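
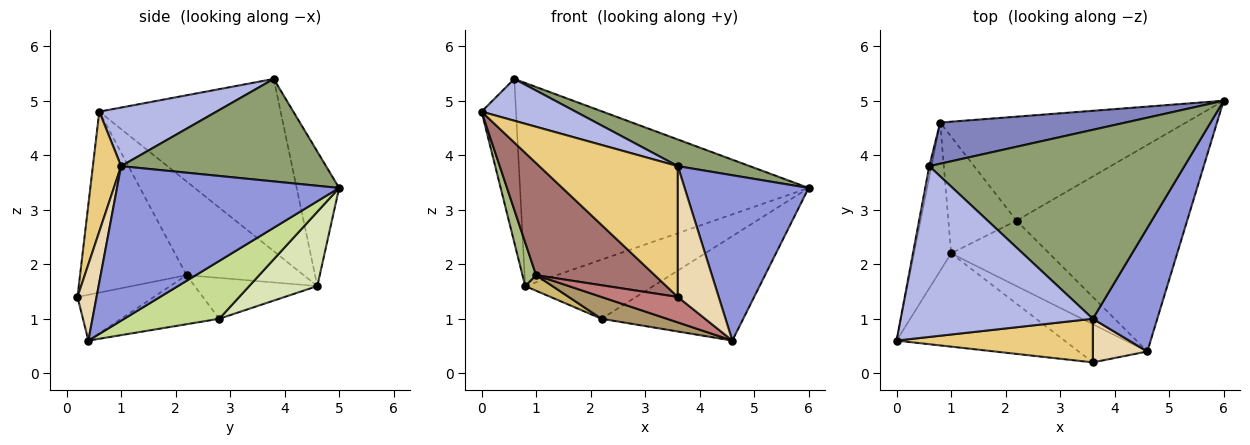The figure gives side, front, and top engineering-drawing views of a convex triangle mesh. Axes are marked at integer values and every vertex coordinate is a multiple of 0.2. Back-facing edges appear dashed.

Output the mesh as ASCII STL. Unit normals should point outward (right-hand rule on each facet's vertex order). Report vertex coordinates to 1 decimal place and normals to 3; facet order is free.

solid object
 facet normal -0.982 0.187 -0.012
  outer loop
   vertex 0.8 4.6 1.6
   vertex 0.0 0.6 4.8
   vertex 0.6 3.8 5.4
  endloop
 endfacet
 facet normal -0.143 0.970 0.197
  outer loop
   vertex 0.8 4.6 1.6
   vertex 0.6 3.8 5.4
   vertex 6.0 5.0 3.4
  endloop
 endfacet
 facet normal 0.820 -0.458 0.342
  outer loop
   vertex 3.6 1.0 3.8
   vertex 4.6 0.4 0.6
   vertex 6.0 5.0 3.4
  endloop
 endfacet
 facet normal 0.284 -0.228 0.931
  outer loop
   vertex 3.6 1.0 3.8
   vertex 0.6 3.8 5.4
   vertex 0.0 0.6 4.8
  endloop
 endfacet
 facet normal 0.370 -0.130 0.920
  outer loop
   vertex 3.6 1.0 3.8
   vertex 6.0 5.0 3.4
   vertex 0.6 3.8 5.4
  endloop
 endfacet
 facet normal -0.925 -0.108 -0.366
  outer loop
   vertex 1.0 2.2 1.8
   vertex 0.0 0.6 4.8
   vertex 0.8 4.6 1.6
  endloop
 endfacet
 facet normal 0.289 0.432 -0.854
  outer loop
   vertex 2.2 2.8 1.0
   vertex 6.0 5.0 3.4
   vertex 4.6 0.4 0.6
  endloop
 endfacet
 facet normal 0.254 0.478 -0.841
  outer loop
   vertex 2.2 2.8 1.0
   vertex 0.8 4.6 1.6
   vertex 6.0 5.0 3.4
  endloop
 endfacet
 facet normal -0.429 -0.286 -0.857
  outer loop
   vertex 2.2 2.8 1.0
   vertex 4.6 0.4 0.6
   vertex 1.0 2.2 1.8
  endloop
 endfacet
 facet normal -0.511 -0.114 -0.852
  outer loop
   vertex 2.2 2.8 1.0
   vertex 1.0 2.2 1.8
   vertex 0.8 4.6 1.6
  endloop
 endfacet
 facet normal 0.190 -0.931 0.310
  outer loop
   vertex 3.6 0.2 1.4
   vertex 3.6 1.0 3.8
   vertex 0.0 0.6 4.8
  endloop
 endfacet
 facet normal 0.405 -0.867 0.289
  outer loop
   vertex 3.6 0.2 1.4
   vertex 4.6 0.4 0.6
   vertex 3.6 1.0 3.8
  endloop
 endfacet
 facet normal -0.568 -0.633 -0.527
  outer loop
   vertex 3.6 0.2 1.4
   vertex 0.0 0.6 4.8
   vertex 1.0 2.2 1.8
  endloop
 endfacet
 facet normal -0.485 -0.485 -0.728
  outer loop
   vertex 3.6 0.2 1.4
   vertex 1.0 2.2 1.8
   vertex 4.6 0.4 0.6
  endloop
 endfacet
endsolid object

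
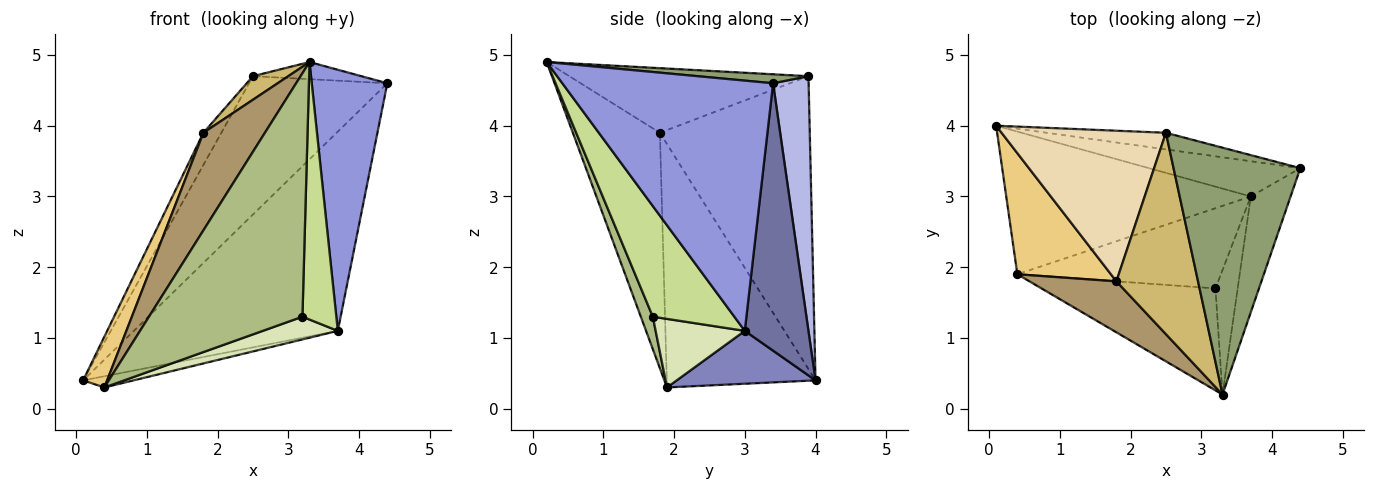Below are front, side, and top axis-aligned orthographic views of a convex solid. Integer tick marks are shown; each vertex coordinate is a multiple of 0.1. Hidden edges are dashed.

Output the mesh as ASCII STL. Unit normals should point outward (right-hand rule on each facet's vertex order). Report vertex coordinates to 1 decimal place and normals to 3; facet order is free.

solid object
 facet normal 0.294 0.941 -0.166
  outer loop
   vertex 3.7 3.0 1.1
   vertex 0.1 4.0 0.4
   vertex 4.4 3.4 4.6
  endloop
 endfacet
 facet normal 0.211 0.077 -0.975
  outer loop
   vertex 3.7 3.0 1.1
   vertex 0.4 1.9 0.3
   vertex 0.1 4.0 0.4
  endloop
 endfacet
 facet normal 0.931 -0.334 -0.148
  outer loop
   vertex 3.7 3.0 1.1
   vertex 4.4 3.4 4.6
   vertex 3.3 0.2 4.9
  endloop
 endfacet
 facet normal 0.247 0.962 -0.116
  outer loop
   vertex 2.5 3.9 4.7
   vertex 4.4 3.4 4.6
   vertex 0.1 4.0 0.4
  endloop
 endfacet
 facet normal 0.071 0.069 0.995
  outer loop
   vertex 2.5 3.9 4.7
   vertex 3.3 0.2 4.9
   vertex 4.4 3.4 4.6
  endloop
 endfacet
 facet normal 0.072 -0.920 -0.385
  outer loop
   vertex 3.2 1.7 1.3
   vertex 3.3 0.2 4.9
   vertex 0.4 1.9 0.3
  endloop
 endfacet
 facet normal 0.908 -0.377 -0.182
  outer loop
   vertex 3.2 1.7 1.3
   vertex 3.7 3.0 1.1
   vertex 3.3 0.2 4.9
  endloop
 endfacet
 facet normal 0.308 -0.259 -0.915
  outer loop
   vertex 3.2 1.7 1.3
   vertex 0.4 1.9 0.3
   vertex 3.7 3.0 1.1
  endloop
 endfacet
 facet normal -0.782 -0.553 0.289
  outer loop
   vertex 1.8 1.8 3.9
   vertex 0.4 1.9 0.3
   vertex 3.3 0.2 4.9
  endloop
 endfacet
 facet normal -0.618 -0.091 0.781
  outer loop
   vertex 1.8 1.8 3.9
   vertex 3.3 0.2 4.9
   vertex 2.5 3.9 4.7
  endloop
 endfacet
 facet normal -0.923 -0.149 0.355
  outer loop
   vertex 1.8 1.8 3.9
   vertex 0.1 4.0 0.4
   vertex 0.4 1.9 0.3
  endloop
 endfacet
 facet normal -0.867 0.104 0.487
  outer loop
   vertex 1.8 1.8 3.9
   vertex 2.5 3.9 4.7
   vertex 0.1 4.0 0.4
  endloop
 endfacet
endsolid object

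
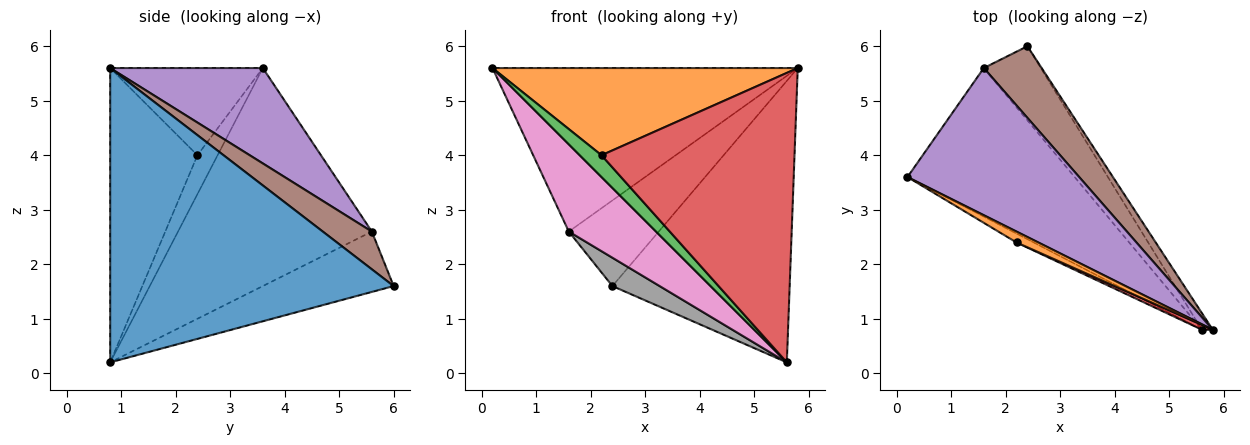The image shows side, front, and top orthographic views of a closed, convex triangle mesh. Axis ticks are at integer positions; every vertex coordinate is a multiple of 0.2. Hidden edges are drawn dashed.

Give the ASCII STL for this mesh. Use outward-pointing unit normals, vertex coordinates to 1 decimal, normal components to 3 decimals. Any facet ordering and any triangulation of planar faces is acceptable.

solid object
 facet normal 0.847 0.530 -0.031
  outer loop
   vertex 5.6 0.8 0.2
   vertex 2.4 6.0 1.6
   vertex 5.8 0.8 5.6
  endloop
 endfacet
 facet normal -0.444 -0.889 0.111
  outer loop
   vertex 2.2 2.4 4.0
   vertex 5.8 0.8 5.6
   vertex 0.2 3.6 5.6
  endloop
 endfacet
 facet normal -0.651 -0.703 -0.286
  outer loop
   vertex 2.2 2.4 4.0
   vertex 0.2 3.6 5.6
   vertex 5.6 0.8 0.2
  endloop
 endfacet
 facet normal -0.412 -0.911 0.015
  outer loop
   vertex 2.2 2.4 4.0
   vertex 5.6 0.8 0.2
   vertex 5.8 0.8 5.6
  endloop
 endfacet
 facet normal 0.348 0.697 0.627
  outer loop
   vertex 1.6 5.6 2.6
   vertex 0.2 3.6 5.6
   vertex 5.8 0.8 5.6
  endloop
 endfacet
 facet normal 0.386 0.708 0.592
  outer loop
   vertex 1.6 5.6 2.6
   vertex 5.8 0.8 5.6
   vertex 2.4 6.0 1.6
  endloop
 endfacet
 facet normal -0.747 -0.336 -0.573
  outer loop
   vertex 1.6 5.6 2.6
   vertex 5.6 0.8 0.2
   vertex 0.2 3.6 5.6
  endloop
 endfacet
 facet normal -0.703 -0.254 -0.664
  outer loop
   vertex 1.6 5.6 2.6
   vertex 2.4 6.0 1.6
   vertex 5.6 0.8 0.2
  endloop
 endfacet
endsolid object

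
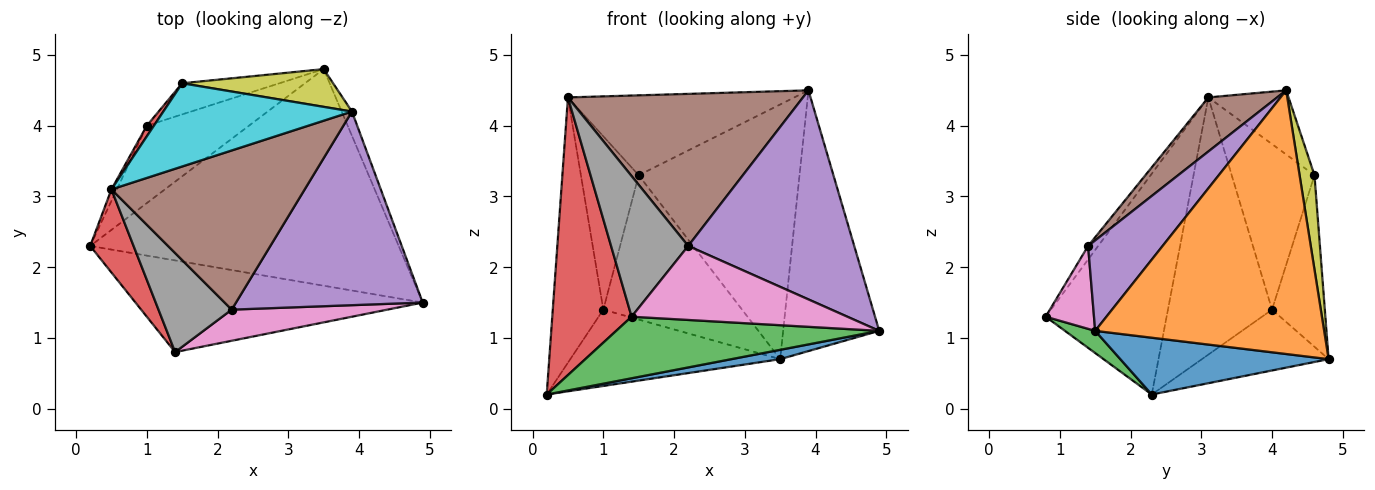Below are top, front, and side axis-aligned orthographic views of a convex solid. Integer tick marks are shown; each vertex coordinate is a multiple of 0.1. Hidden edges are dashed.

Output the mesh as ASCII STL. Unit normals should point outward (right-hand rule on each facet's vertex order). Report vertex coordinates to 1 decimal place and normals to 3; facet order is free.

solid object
 facet normal 0.181 -0.042 -0.983
  outer loop
   vertex 3.5 4.8 0.7
   vertex 4.9 1.5 1.1
   vertex 0.2 2.3 0.2
  endloop
 endfacet
 facet normal 0.922 0.387 -0.036
  outer loop
   vertex 3.9 4.2 4.5
   vertex 4.9 1.5 1.1
   vertex 3.5 4.8 0.7
  endloop
 endfacet
 facet normal 0.064 -0.556 -0.828
  outer loop
   vertex 1.4 0.8 1.3
   vertex 0.2 2.3 0.2
   vertex 4.9 1.5 1.1
  endloop
 endfacet
 facet normal -0.825 -0.541 0.162
  outer loop
   vertex 1.4 0.8 1.3
   vertex 0.5 3.1 4.4
   vertex 0.2 2.3 0.2
  endloop
 endfacet
 facet normal 0.313 -0.697 0.645
  outer loop
   vertex 2.2 1.4 2.3
   vertex 4.9 1.5 1.1
   vertex 3.9 4.2 4.5
  endloop
 endfacet
 facet normal 0.198 -0.677 0.709
  outer loop
   vertex 2.2 1.4 2.3
   vertex 3.9 4.2 4.5
   vertex 0.5 3.1 4.4
  endloop
 endfacet
 facet normal 0.202 -0.903 0.380
  outer loop
   vertex 2.2 1.4 2.3
   vertex 1.4 0.8 1.3
   vertex 4.9 1.5 1.1
  endloop
 endfacet
 facet normal -0.106 -0.813 0.572
  outer loop
   vertex 2.2 1.4 2.3
   vertex 0.5 3.1 4.4
   vertex 1.4 0.8 1.3
  endloop
 endfacet
 facet normal 0.091 0.985 0.146
  outer loop
   vertex 1.5 4.6 3.3
   vertex 3.9 4.2 4.5
   vertex 3.5 4.8 0.7
  endloop
 endfacet
 facet normal -0.238 0.673 0.701
  outer loop
   vertex 1.5 4.6 3.3
   vertex 0.5 3.1 4.4
   vertex 3.9 4.2 4.5
  endloop
 endfacet
 facet normal -0.390 0.646 -0.656
  outer loop
   vertex 1.0 4.0 1.4
   vertex 3.5 4.8 0.7
   vertex 0.2 2.3 0.2
  endloop
 endfacet
 facet normal -0.349 0.916 -0.198
  outer loop
   vertex 1.0 4.0 1.4
   vertex 1.5 4.6 3.3
   vertex 3.5 4.8 0.7
  endloop
 endfacet
 facet normal -0.899 0.437 -0.019
  outer loop
   vertex 1.0 4.0 1.4
   vertex 0.2 2.3 0.2
   vertex 0.5 3.1 4.4
  endloop
 endfacet
 facet normal -0.819 0.572 0.035
  outer loop
   vertex 1.0 4.0 1.4
   vertex 0.5 3.1 4.4
   vertex 1.5 4.6 3.3
  endloop
 endfacet
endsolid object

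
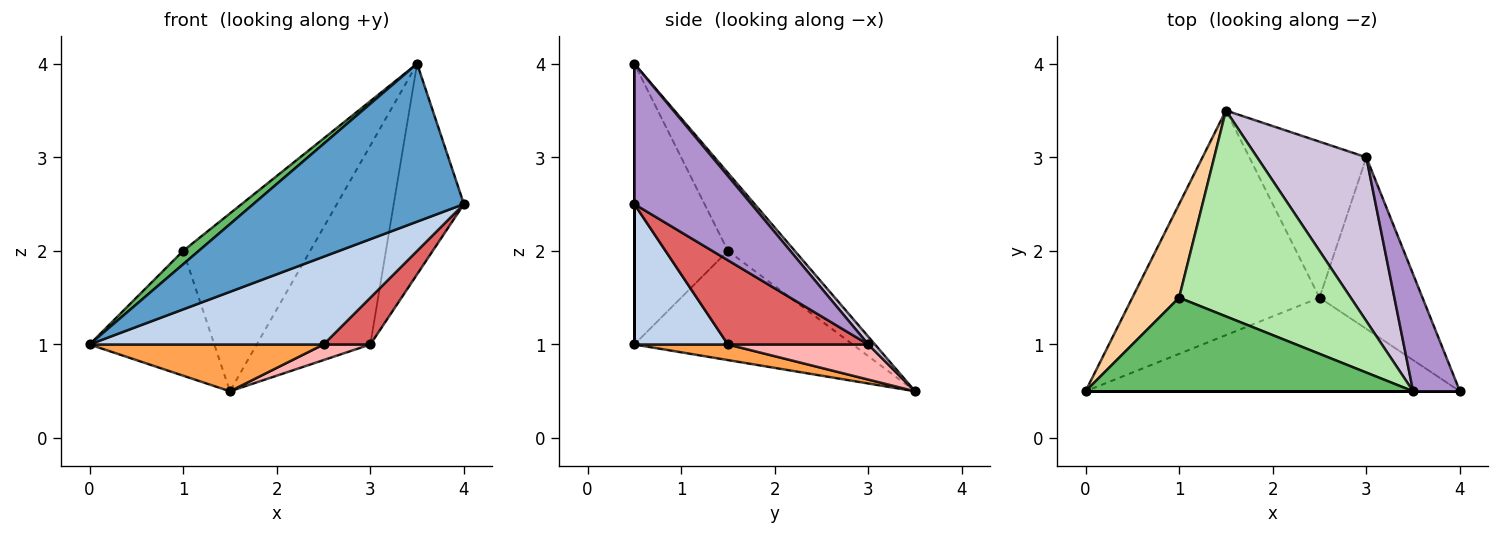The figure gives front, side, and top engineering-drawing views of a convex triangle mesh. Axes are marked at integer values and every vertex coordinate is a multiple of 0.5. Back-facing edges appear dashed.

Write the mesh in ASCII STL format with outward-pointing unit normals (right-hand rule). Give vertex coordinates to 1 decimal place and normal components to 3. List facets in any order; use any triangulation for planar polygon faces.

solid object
 facet normal 0.000 -1.000 0.000
  outer loop
   vertex 3.5 0.5 4.0
   vertex 0.0 0.5 1.0
   vertex 4.0 0.5 2.5
  endloop
 endfacet
 facet normal 0.264 -0.660 -0.704
  outer loop
   vertex 2.5 1.5 1.0
   vertex 4.0 0.5 2.5
   vertex 0.0 0.5 1.0
  endloop
 endfacet
 facet normal 0.081 -0.203 -0.976
  outer loop
   vertex 2.5 1.5 1.0
   vertex 0.0 0.5 1.0
   vertex 1.5 3.5 0.5
  endloop
 endfacet
 facet normal -0.814 0.465 0.349
  outer loop
   vertex 1.0 1.5 2.0
   vertex 1.5 3.5 0.5
   vertex 0.0 0.5 1.0
  endloop
 endfacet
 facet normal -0.647 -0.108 0.755
  outer loop
   vertex 1.0 1.5 2.0
   vertex 0.0 0.5 1.0
   vertex 3.5 0.5 4.0
  endloop
 endfacet
 facet normal -0.325 0.618 0.716
  outer loop
   vertex 1.0 1.5 2.0
   vertex 3.5 0.5 4.0
   vertex 1.5 3.5 0.5
  endloop
 endfacet
 facet normal 0.620 -0.207 -0.757
  outer loop
   vertex 3.0 3.0 1.0
   vertex 4.0 0.5 2.5
   vertex 2.5 1.5 1.0
  endloop
 endfacet
 facet normal 0.286 -0.095 -0.953
  outer loop
   vertex 3.0 3.0 1.0
   vertex 2.5 1.5 1.0
   vertex 1.5 3.5 0.5
  endloop
 endfacet
 facet normal 0.824 0.495 0.275
  outer loop
   vertex 3.0 3.0 1.0
   vertex 3.5 0.5 4.0
   vertex 4.0 0.5 2.5
  endloop
 endfacet
 facet normal 0.045 0.771 0.635
  outer loop
   vertex 3.0 3.0 1.0
   vertex 1.5 3.5 0.5
   vertex 3.5 0.5 4.0
  endloop
 endfacet
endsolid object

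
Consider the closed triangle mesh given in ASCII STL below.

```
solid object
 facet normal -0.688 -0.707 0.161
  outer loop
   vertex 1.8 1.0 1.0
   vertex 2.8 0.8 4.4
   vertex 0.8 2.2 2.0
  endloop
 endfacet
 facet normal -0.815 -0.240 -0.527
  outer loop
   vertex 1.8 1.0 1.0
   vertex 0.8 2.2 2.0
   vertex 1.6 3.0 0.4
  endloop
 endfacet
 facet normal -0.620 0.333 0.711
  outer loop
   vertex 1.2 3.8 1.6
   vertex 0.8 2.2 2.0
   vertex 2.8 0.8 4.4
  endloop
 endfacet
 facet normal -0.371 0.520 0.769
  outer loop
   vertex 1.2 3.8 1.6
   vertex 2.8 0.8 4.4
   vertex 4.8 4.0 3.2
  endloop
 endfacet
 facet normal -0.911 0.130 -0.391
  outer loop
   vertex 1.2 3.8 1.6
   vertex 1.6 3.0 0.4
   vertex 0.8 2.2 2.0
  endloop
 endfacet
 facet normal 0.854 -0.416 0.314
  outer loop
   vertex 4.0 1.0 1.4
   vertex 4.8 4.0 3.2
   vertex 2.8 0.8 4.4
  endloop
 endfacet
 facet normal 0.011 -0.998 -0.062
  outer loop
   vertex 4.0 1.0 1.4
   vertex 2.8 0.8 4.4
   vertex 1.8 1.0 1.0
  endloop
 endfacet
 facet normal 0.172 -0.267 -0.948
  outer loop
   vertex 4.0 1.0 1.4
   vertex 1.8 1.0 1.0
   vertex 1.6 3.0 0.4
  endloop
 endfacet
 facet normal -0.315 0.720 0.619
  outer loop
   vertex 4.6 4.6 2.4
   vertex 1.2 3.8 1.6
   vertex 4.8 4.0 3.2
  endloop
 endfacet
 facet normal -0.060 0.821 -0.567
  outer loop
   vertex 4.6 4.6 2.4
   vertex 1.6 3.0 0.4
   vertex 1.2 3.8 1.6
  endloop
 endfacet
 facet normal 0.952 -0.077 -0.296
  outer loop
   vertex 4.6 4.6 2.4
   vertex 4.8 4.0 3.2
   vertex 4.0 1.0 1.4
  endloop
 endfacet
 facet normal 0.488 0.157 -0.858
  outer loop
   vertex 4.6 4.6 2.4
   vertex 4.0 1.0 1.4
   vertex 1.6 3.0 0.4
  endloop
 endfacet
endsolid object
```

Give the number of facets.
12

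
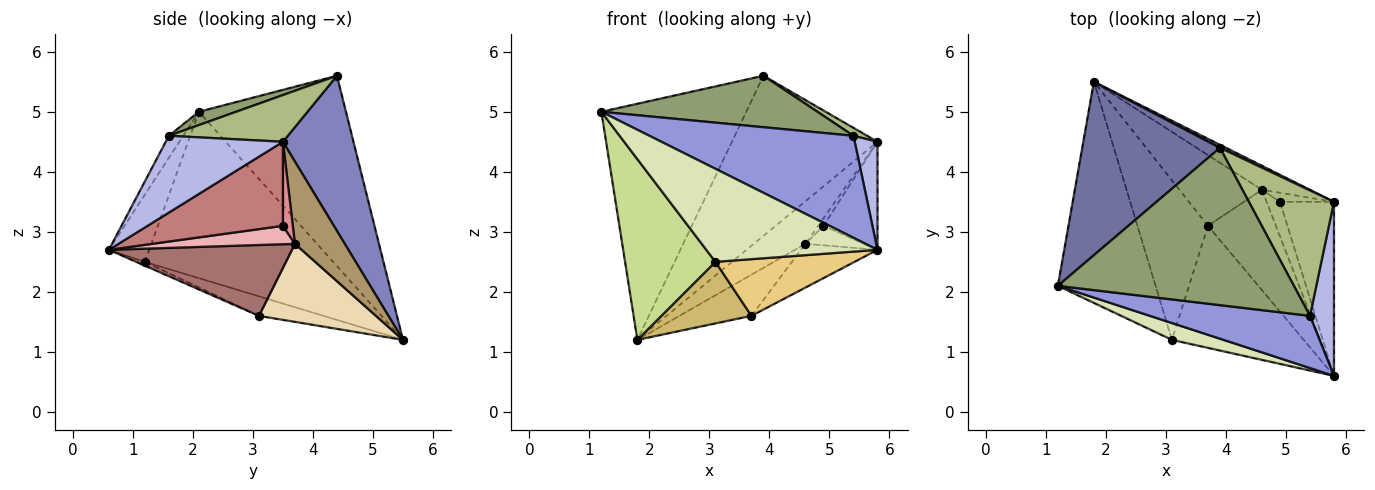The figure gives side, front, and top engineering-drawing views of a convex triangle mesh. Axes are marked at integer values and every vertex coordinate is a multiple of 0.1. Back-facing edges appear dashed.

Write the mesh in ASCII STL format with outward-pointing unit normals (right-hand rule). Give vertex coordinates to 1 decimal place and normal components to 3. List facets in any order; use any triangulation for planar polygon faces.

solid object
 facet normal -0.633 0.624 0.458
  outer loop
   vertex 3.9 4.4 5.6
   vertex 1.8 5.5 1.2
   vertex 1.2 2.1 5.0
  endloop
 endfacet
 facet normal 0.436 0.900 0.017
  outer loop
   vertex 3.9 4.4 5.6
   vertex 5.8 3.5 4.5
   vertex 1.8 5.5 1.2
  endloop
 endfacet
 facet normal -0.062 -0.889 0.455
  outer loop
   vertex 5.4 1.6 4.6
   vertex 1.2 2.1 5.0
   vertex 5.8 0.6 2.7
  endloop
 endfacet
 facet normal 0.938 -0.182 0.293
  outer loop
   vertex 5.4 1.6 4.6
   vertex 5.8 0.6 2.7
   vertex 5.8 3.5 4.5
  endloop
 endfacet
 facet normal 0.053 -0.310 0.949
  outer loop
   vertex 5.4 1.6 4.6
   vertex 3.9 4.4 5.6
   vertex 1.2 2.1 5.0
  endloop
 endfacet
 facet normal 0.481 -0.055 0.875
  outer loop
   vertex 5.4 1.6 4.6
   vertex 5.8 3.5 4.5
   vertex 3.9 4.4 5.6
  endloop
 endfacet
 facet normal -0.797 -0.382 -0.468
  outer loop
   vertex 3.1 1.2 2.5
   vertex 1.2 2.1 5.0
   vertex 1.8 5.5 1.2
  endloop
 endfacet
 facet normal -0.226 -0.959 0.173
  outer loop
   vertex 3.1 1.2 2.5
   vertex 5.8 0.6 2.7
   vertex 1.2 2.1 5.0
  endloop
 endfacet
 facet normal 0.643 0.667 -0.376
  outer loop
   vertex 4.6 3.7 2.8
   vertex 1.8 5.5 1.2
   vertex 5.8 3.5 4.5
  endloop
 endfacet
 facet normal -0.250 -0.349 -0.903
  outer loop
   vertex 3.7 3.1 1.6
   vertex 3.1 1.2 2.5
   vertex 1.8 5.5 1.2
  endloop
 endfacet
 facet normal -0.026 -0.421 -0.907
  outer loop
   vertex 3.7 3.1 1.6
   vertex 5.8 0.6 2.7
   vertex 3.1 1.2 2.5
  endloop
 endfacet
 facet normal 0.633 0.389 -0.669
  outer loop
   vertex 3.7 3.1 1.6
   vertex 1.8 5.5 1.2
   vertex 4.6 3.7 2.8
  endloop
 endfacet
 facet normal 0.691 0.289 -0.663
  outer loop
   vertex 3.7 3.1 1.6
   vertex 4.6 3.7 2.8
   vertex 5.8 0.6 2.7
  endloop
 endfacet
 facet normal 0.797 0.318 -0.513
  outer loop
   vertex 4.9 3.5 3.1
   vertex 5.8 3.5 4.5
   vertex 5.8 0.6 2.7
  endloop
 endfacet
 facet normal 0.767 0.411 -0.493
  outer loop
   vertex 4.9 3.5 3.1
   vertex 4.6 3.7 2.8
   vertex 5.8 3.5 4.5
  endloop
 endfacet
 facet normal 0.768 0.315 -0.558
  outer loop
   vertex 4.9 3.5 3.1
   vertex 5.8 0.6 2.7
   vertex 4.6 3.7 2.8
  endloop
 endfacet
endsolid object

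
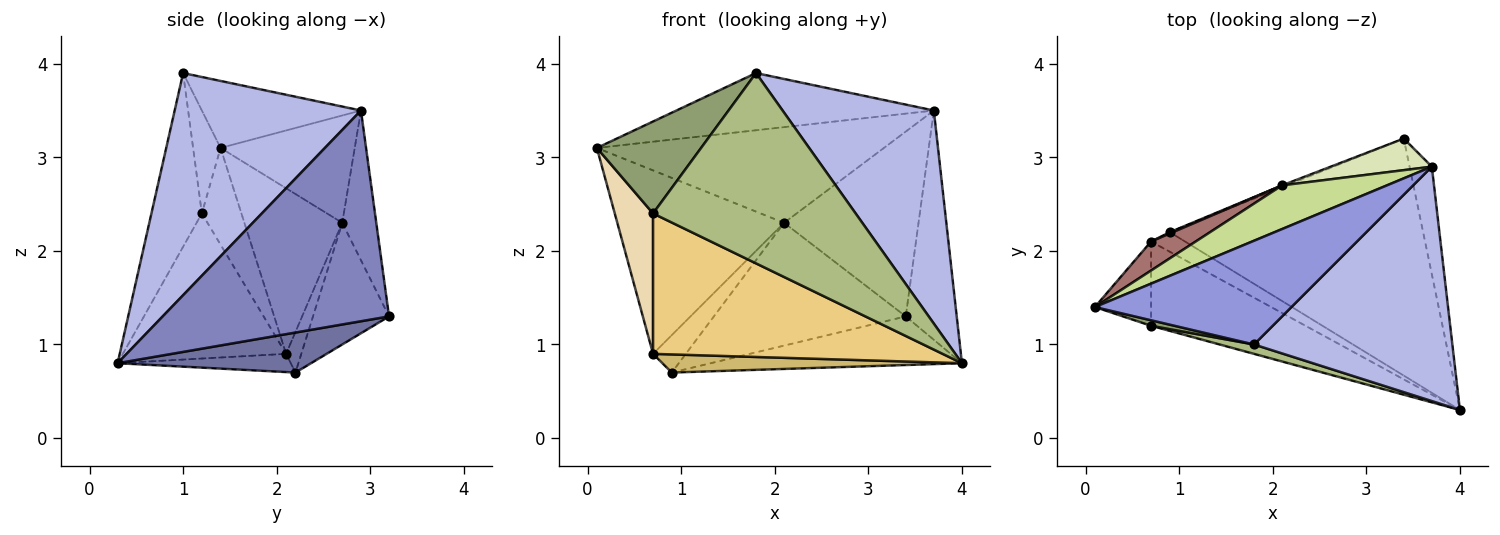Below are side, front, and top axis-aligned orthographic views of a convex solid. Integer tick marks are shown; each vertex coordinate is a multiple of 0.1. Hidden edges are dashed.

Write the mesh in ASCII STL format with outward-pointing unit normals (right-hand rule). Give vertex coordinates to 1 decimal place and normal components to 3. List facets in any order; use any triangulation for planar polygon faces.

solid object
 facet normal 0.153 0.199 -0.968
  outer loop
   vertex 0.9 2.2 0.7
   vertex 3.4 3.2 1.3
   vertex 4.0 0.3 0.8
  endloop
 endfacet
 facet normal 0.970 0.218 -0.103
  outer loop
   vertex 3.7 2.9 3.5
   vertex 4.0 0.3 0.8
   vertex 3.4 3.2 1.3
  endloop
 endfacet
 facet normal -0.286 0.463 0.839
  outer loop
   vertex 1.8 1.0 3.9
   vertex 3.7 2.9 3.5
   vertex 0.1 1.4 3.1
  endloop
 endfacet
 facet normal 0.638 -0.518 0.570
  outer loop
   vertex 1.8 1.0 3.9
   vertex 4.0 0.3 0.8
   vertex 3.7 2.9 3.5
  endloop
 endfacet
 facet normal -0.254 -0.965 0.058
  outer loop
   vertex 1.8 1.0 3.9
   vertex 0.1 1.4 3.1
   vertex 0.7 1.2 2.4
  endloop
 endfacet
 facet normal -0.241 -0.969 0.048
  outer loop
   vertex 1.8 1.0 3.9
   vertex 0.7 1.2 2.4
   vertex 4.0 0.3 0.8
  endloop
 endfacet
 facet normal -0.391 0.837 0.382
  outer loop
   vertex 2.1 2.7 2.3
   vertex 0.1 1.4 3.1
   vertex 3.7 2.9 3.5
  endloop
 endfacet
 facet normal -0.242 0.956 0.163
  outer loop
   vertex 2.1 2.7 2.3
   vertex 3.7 2.9 3.5
   vertex 3.4 3.2 1.3
  endloop
 endfacet
 facet normal -0.368 0.930 -0.014
  outer loop
   vertex 2.1 2.7 2.3
   vertex 3.4 3.2 1.3
   vertex 0.9 2.2 0.7
  endloop
 endfacet
 facet normal -0.366 -0.633 -0.682
  outer loop
   vertex 0.7 2.1 0.9
   vertex 0.9 2.2 0.7
   vertex 4.0 0.3 0.8
  endloop
 endfacet
 facet normal -0.435 -0.772 -0.463
  outer loop
   vertex 0.7 2.1 0.9
   vertex 4.0 0.3 0.8
   vertex 0.7 1.2 2.4
  endloop
 endfacet
 facet normal -0.663 -0.642 -0.385
  outer loop
   vertex 0.7 2.1 0.9
   vertex 0.7 1.2 2.4
   vertex 0.1 1.4 3.1
  endloop
 endfacet
 facet normal -0.501 0.855 0.135
  outer loop
   vertex 0.7 2.1 0.9
   vertex 0.1 1.4 3.1
   vertex 2.1 2.7 2.3
  endloop
 endfacet
 facet normal -0.421 0.907 0.032
  outer loop
   vertex 0.7 2.1 0.9
   vertex 2.1 2.7 2.3
   vertex 0.9 2.2 0.7
  endloop
 endfacet
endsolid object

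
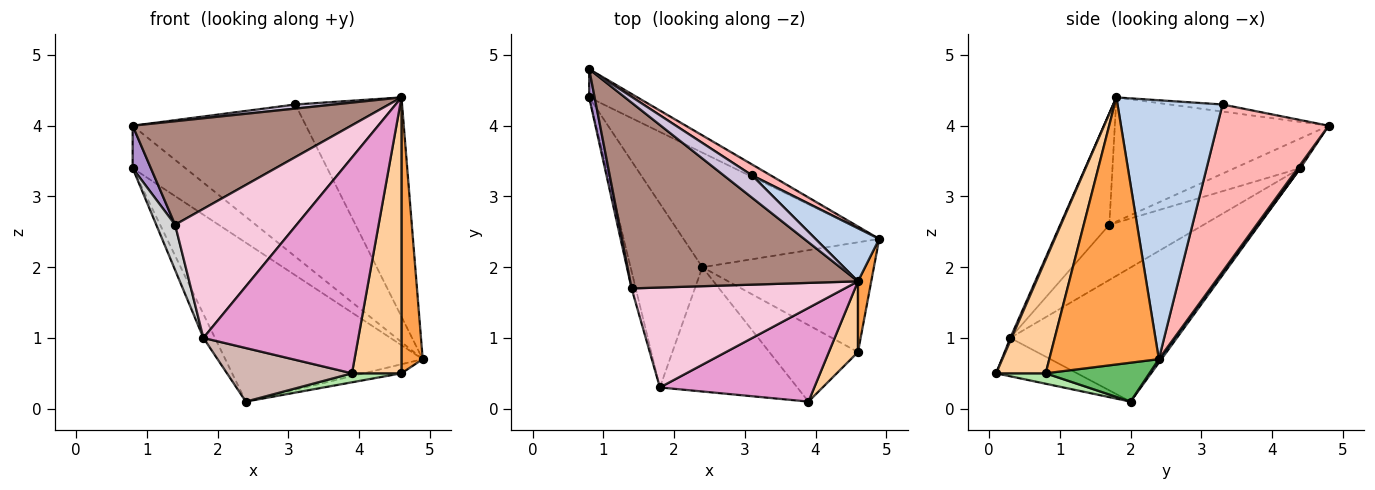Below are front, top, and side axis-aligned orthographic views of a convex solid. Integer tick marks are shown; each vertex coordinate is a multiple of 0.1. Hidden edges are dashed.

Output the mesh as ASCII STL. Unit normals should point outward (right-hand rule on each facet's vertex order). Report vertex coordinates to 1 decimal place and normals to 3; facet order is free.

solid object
 facet normal 0.011 0.811 -0.585
  outer loop
   vertex 2.4 2.0 0.1
   vertex 0.8 4.4 3.4
   vertex 4.9 2.4 0.7
  endloop
 endfacet
 facet normal 0.691 0.702 0.170
  outer loop
   vertex 3.1 3.3 4.3
   vertex 4.6 1.8 4.4
   vertex 4.9 2.4 0.7
  endloop
 endfacet
 facet normal 0.981 -0.190 0.049
  outer loop
   vertex 4.6 0.8 0.5
   vertex 4.9 2.4 0.7
   vertex 4.6 1.8 4.4
  endloop
 endfacet
 facet normal 0.696 -0.696 0.178
  outer loop
   vertex 4.6 0.8 0.5
   vertex 4.6 1.8 4.4
   vertex 3.9 0.1 0.5
  endloop
 endfacet
 facet normal 0.220 0.080 -0.972
  outer loop
   vertex 4.6 0.8 0.5
   vertex 2.4 2.0 0.1
   vertex 4.9 2.4 0.7
  endloop
 endfacet
 facet normal 0.116 -0.116 -0.986
  outer loop
   vertex 4.6 0.8 0.5
   vertex 3.9 0.1 0.5
   vertex 2.4 2.0 0.1
  endloop
 endfacet
 facet normal 0.041 0.831 -0.554
  outer loop
   vertex 0.8 4.8 4.0
   vertex 4.9 2.4 0.7
   vertex 0.8 4.4 3.4
  endloop
 endfacet
 facet normal 0.540 0.840 0.060
  outer loop
   vertex 0.8 4.8 4.0
   vertex 3.1 3.3 4.3
   vertex 4.9 2.4 0.7
  endloop
 endfacet
 facet normal -0.949 -0.263 0.175
  outer loop
   vertex 0.8 4.8 4.0
   vertex 0.8 4.4 3.4
   vertex 1.4 1.7 2.6
  endloop
 endfacet
 facet normal -0.239 -0.175 0.955
  outer loop
   vertex 0.8 4.8 4.0
   vertex 4.6 1.8 4.4
   vertex 3.1 3.3 4.3
  endloop
 endfacet
 facet normal -0.430 -0.439 0.789
  outer loop
   vertex 0.8 4.8 4.0
   vertex 1.4 1.7 2.6
   vertex 4.6 1.8 4.4
  endloop
 endfacet
 facet normal -0.248 -0.383 -0.890
  outer loop
   vertex 1.8 0.3 1.0
   vertex 2.4 2.0 0.1
   vertex 3.9 0.1 0.5
  endloop
 endfacet
 facet normal 0.008 -0.917 0.398
  outer loop
   vertex 1.8 0.3 1.0
   vertex 3.9 0.1 0.5
   vertex 4.6 1.8 4.4
  endloop
 endfacet
 facet normal -0.304 -0.753 0.583
  outer loop
   vertex 1.8 0.3 1.0
   vertex 4.6 1.8 4.4
   vertex 1.4 1.7 2.6
  endloop
 endfacet
 facet normal -0.880 0.061 -0.471
  outer loop
   vertex 1.8 0.3 1.0
   vertex 0.8 4.4 3.4
   vertex 2.4 2.0 0.1
  endloop
 endfacet
 facet normal -0.978 -0.196 -0.073
  outer loop
   vertex 1.8 0.3 1.0
   vertex 1.4 1.7 2.6
   vertex 0.8 4.4 3.4
  endloop
 endfacet
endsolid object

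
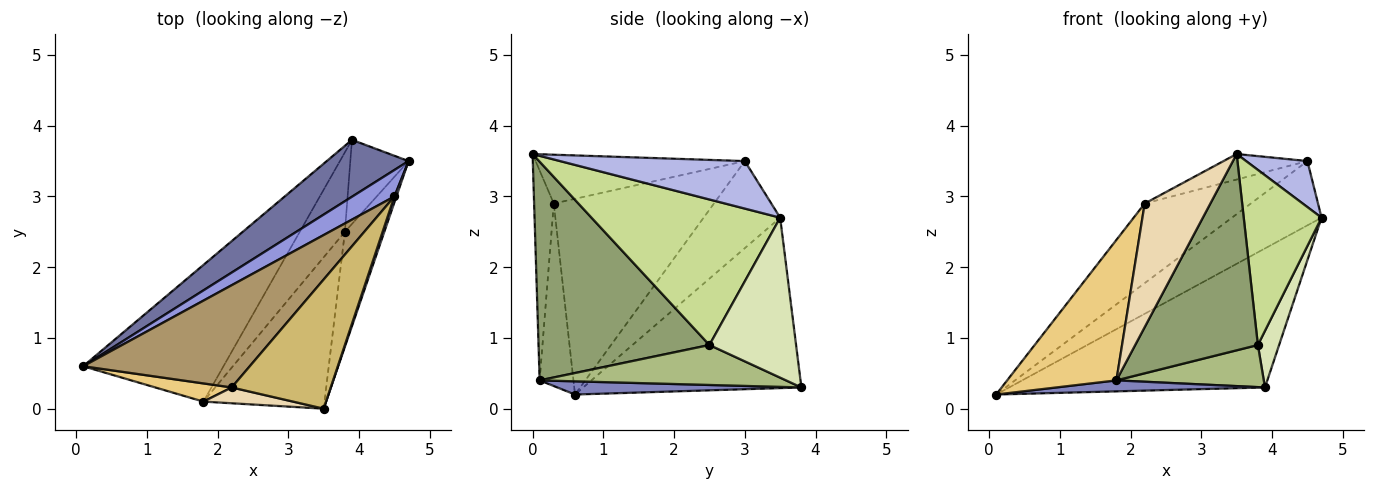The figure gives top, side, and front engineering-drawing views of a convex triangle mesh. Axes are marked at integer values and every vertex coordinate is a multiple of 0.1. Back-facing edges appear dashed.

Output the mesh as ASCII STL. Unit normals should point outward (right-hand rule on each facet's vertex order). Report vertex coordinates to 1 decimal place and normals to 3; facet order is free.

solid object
 facet normal -0.620 0.726 0.297
  outer loop
   vertex 3.9 3.8 0.3
   vertex 0.1 0.6 0.2
   vertex 4.7 3.5 2.7
  endloop
 endfacet
 facet normal 0.093 -0.080 -0.992
  outer loop
   vertex 1.8 0.1 0.4
   vertex 0.1 0.6 0.2
   vertex 3.9 3.8 0.3
  endloop
 endfacet
 facet normal -0.620 0.726 0.299
  outer loop
   vertex 4.5 3.0 3.5
   vertex 4.7 3.5 2.7
   vertex 0.1 0.6 0.2
  endloop
 endfacet
 facet normal 0.948 -0.315 0.040
  outer loop
   vertex 4.5 3.0 3.5
   vertex 3.5 0.0 3.6
   vertex 4.7 3.5 2.7
  endloop
 endfacet
 facet normal 0.741 -0.532 -0.410
  outer loop
   vertex 3.8 2.5 0.9
   vertex 3.5 0.0 3.6
   vertex 1.8 0.1 0.4
  endloop
 endfacet
 facet normal 0.616 -0.369 -0.696
  outer loop
   vertex 3.8 2.5 0.9
   vertex 1.8 0.1 0.4
   vertex 3.9 3.8 0.3
  endloop
 endfacet
 facet normal 0.897 -0.370 -0.243
  outer loop
   vertex 3.8 2.5 0.9
   vertex 4.7 3.5 2.7
   vertex 3.5 0.0 3.6
  endloop
 endfacet
 facet normal 0.916 -0.224 -0.333
  outer loop
   vertex 3.8 2.5 0.9
   vertex 3.9 3.8 0.3
   vertex 4.7 3.5 2.7
  endloop
 endfacet
 facet normal -0.680 0.450 0.579
  outer loop
   vertex 2.2 0.3 2.9
   vertex 4.5 3.0 3.5
   vertex 0.1 0.6 0.2
  endloop
 endfacet
 facet normal -0.435 0.175 0.883
  outer loop
   vertex 2.2 0.3 2.9
   vertex 3.5 0.0 3.6
   vertex 4.5 3.0 3.5
  endloop
 endfacet
 facet normal -0.293 -0.948 0.123
  outer loop
   vertex 2.2 0.3 2.9
   vertex 0.1 0.6 0.2
   vertex 1.8 0.1 0.4
  endloop
 endfacet
 facet normal -0.285 -0.951 0.122
  outer loop
   vertex 2.2 0.3 2.9
   vertex 1.8 0.1 0.4
   vertex 3.5 0.0 3.6
  endloop
 endfacet
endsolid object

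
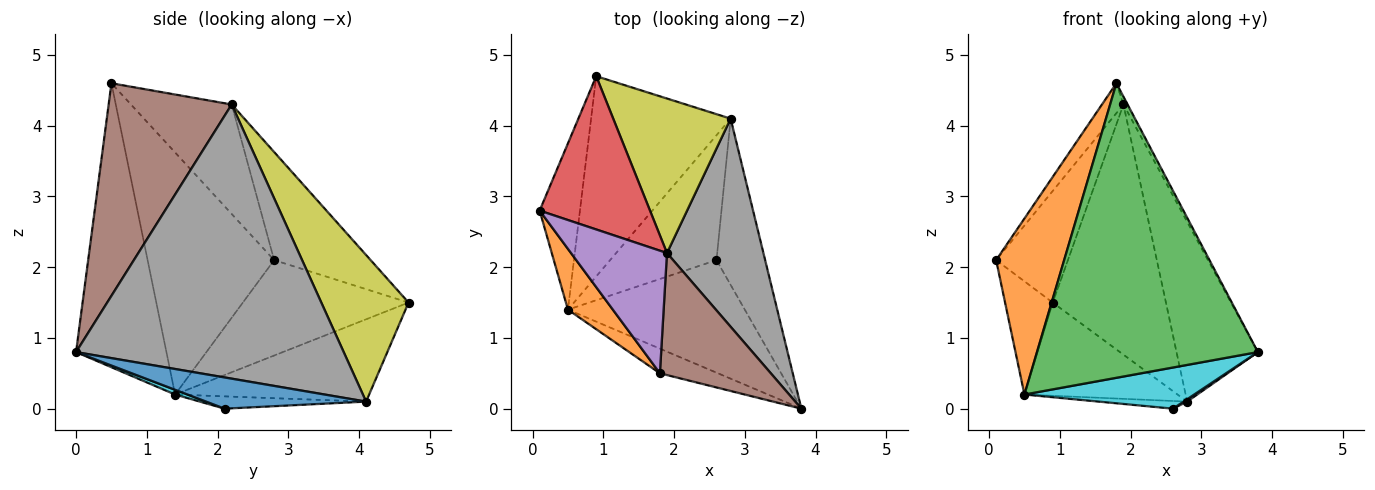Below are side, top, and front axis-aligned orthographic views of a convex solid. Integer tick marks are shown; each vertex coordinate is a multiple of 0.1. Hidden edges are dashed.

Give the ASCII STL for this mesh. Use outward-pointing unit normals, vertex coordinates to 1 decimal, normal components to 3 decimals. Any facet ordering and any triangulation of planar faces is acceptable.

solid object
 facet normal -0.890 0.256 -0.376
  outer loop
   vertex 0.5 1.4 0.2
   vertex 0.1 2.8 2.1
   vertex 0.9 4.7 1.5
  endloop
 endfacet
 facet normal -0.869 -0.467 0.161
  outer loop
   vertex 0.5 1.4 0.2
   vertex 1.8 0.5 4.6
   vertex 0.1 2.8 2.1
  endloop
 endfacet
 facet normal -0.377 -0.923 -0.077
  outer loop
   vertex 0.5 1.4 0.2
   vertex 3.8 0.0 0.8
   vertex 1.8 0.5 4.6
  endloop
 endfacet
 facet normal -0.621 0.462 0.634
  outer loop
   vertex 1.9 2.2 4.3
   vertex 0.9 4.7 1.5
   vertex 0.1 2.8 2.1
  endloop
 endfacet
 facet normal -0.743 0.159 0.651
  outer loop
   vertex 1.9 2.2 4.3
   vertex 0.1 2.8 2.1
   vertex 1.8 0.5 4.6
  endloop
 endfacet
 facet normal 0.886 0.029 0.463
  outer loop
   vertex 1.9 2.2 4.3
   vertex 1.8 0.5 4.6
   vertex 3.8 0.0 0.8
  endloop
 endfacet
 facet normal -0.472 0.372 -0.799
  outer loop
   vertex 2.8 4.1 0.1
   vertex 0.5 1.4 0.2
   vertex 0.9 4.7 1.5
  endloop
 endfacet
 facet normal 0.907 0.276 0.319
  outer loop
   vertex 2.8 4.1 0.1
   vertex 1.9 2.2 4.3
   vertex 3.8 0.0 0.8
  endloop
 endfacet
 facet normal 0.548 0.711 0.439
  outer loop
   vertex 2.8 4.1 0.1
   vertex 0.9 4.7 1.5
   vertex 1.9 2.2 4.3
  endloop
 endfacet
 facet normal 0.025 -0.343 -0.939
  outer loop
   vertex 2.6 2.1 0.0
   vertex 3.8 0.0 0.8
   vertex 0.5 1.4 0.2
  endloop
 endfacet
 facet normal 0.540 -0.012 -0.842
  outer loop
   vertex 2.6 2.1 0.0
   vertex 2.8 4.1 0.1
   vertex 3.8 0.0 0.8
  endloop
 endfacet
 facet normal -0.115 0.061 -0.992
  outer loop
   vertex 2.6 2.1 0.0
   vertex 0.5 1.4 0.2
   vertex 2.8 4.1 0.1
  endloop
 endfacet
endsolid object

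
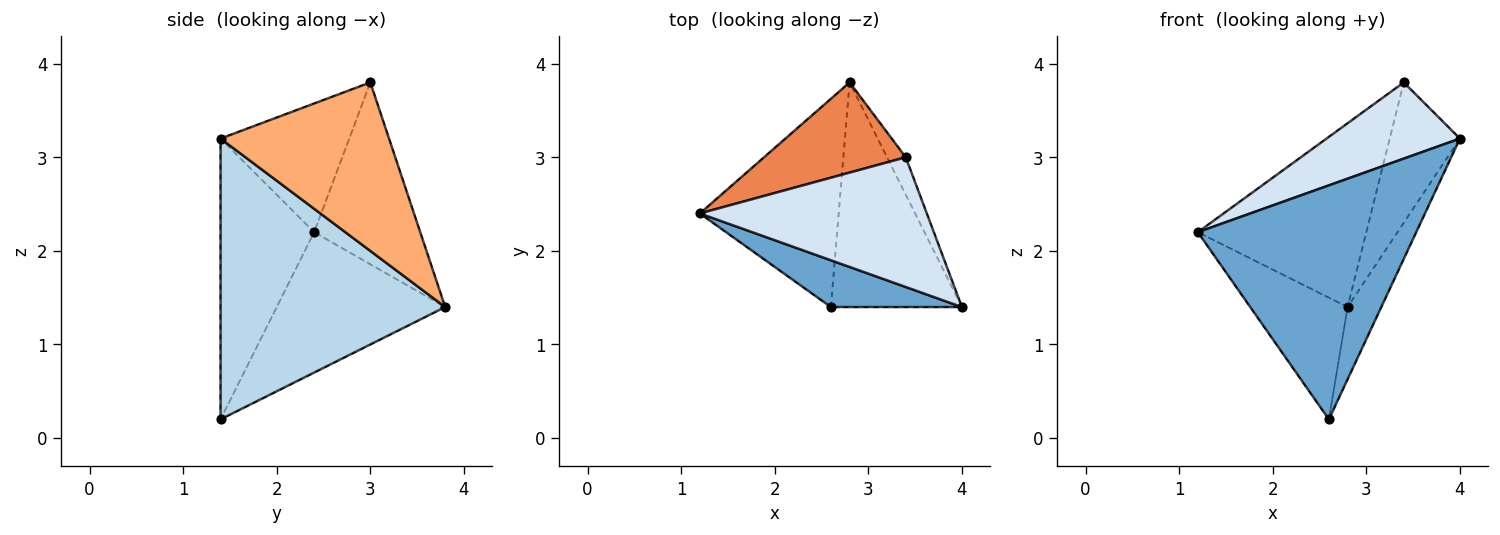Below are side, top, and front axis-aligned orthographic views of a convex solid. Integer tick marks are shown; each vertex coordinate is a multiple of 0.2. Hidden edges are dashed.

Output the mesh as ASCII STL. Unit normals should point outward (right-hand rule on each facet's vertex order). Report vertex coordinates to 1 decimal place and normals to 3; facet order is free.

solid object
 facet normal -0.387 -0.904 0.181
  outer loop
   vertex 2.6 1.4 0.2
   vertex 4.0 1.4 3.2
   vertex 1.2 2.4 2.2
  endloop
 endfacet
 facet normal -0.658 0.380 -0.650
  outer loop
   vertex 2.6 1.4 0.2
   vertex 1.2 2.4 2.2
   vertex 2.8 3.8 1.4
  endloop
 endfacet
 facet normal 0.898 0.135 -0.419
  outer loop
   vertex 2.6 1.4 0.2
   vertex 2.8 3.8 1.4
   vertex 4.0 1.4 3.2
  endloop
 endfacet
 facet normal -0.439 -0.455 0.775
  outer loop
   vertex 3.4 3.0 3.8
   vertex 1.2 2.4 2.2
   vertex 4.0 1.4 3.2
  endloop
 endfacet
 facet normal -0.492 0.782 0.384
  outer loop
   vertex 3.4 3.0 3.8
   vertex 2.8 3.8 1.4
   vertex 1.2 2.4 2.2
  endloop
 endfacet
 facet normal 0.918 0.383 -0.102
  outer loop
   vertex 3.4 3.0 3.8
   vertex 4.0 1.4 3.2
   vertex 2.8 3.8 1.4
  endloop
 endfacet
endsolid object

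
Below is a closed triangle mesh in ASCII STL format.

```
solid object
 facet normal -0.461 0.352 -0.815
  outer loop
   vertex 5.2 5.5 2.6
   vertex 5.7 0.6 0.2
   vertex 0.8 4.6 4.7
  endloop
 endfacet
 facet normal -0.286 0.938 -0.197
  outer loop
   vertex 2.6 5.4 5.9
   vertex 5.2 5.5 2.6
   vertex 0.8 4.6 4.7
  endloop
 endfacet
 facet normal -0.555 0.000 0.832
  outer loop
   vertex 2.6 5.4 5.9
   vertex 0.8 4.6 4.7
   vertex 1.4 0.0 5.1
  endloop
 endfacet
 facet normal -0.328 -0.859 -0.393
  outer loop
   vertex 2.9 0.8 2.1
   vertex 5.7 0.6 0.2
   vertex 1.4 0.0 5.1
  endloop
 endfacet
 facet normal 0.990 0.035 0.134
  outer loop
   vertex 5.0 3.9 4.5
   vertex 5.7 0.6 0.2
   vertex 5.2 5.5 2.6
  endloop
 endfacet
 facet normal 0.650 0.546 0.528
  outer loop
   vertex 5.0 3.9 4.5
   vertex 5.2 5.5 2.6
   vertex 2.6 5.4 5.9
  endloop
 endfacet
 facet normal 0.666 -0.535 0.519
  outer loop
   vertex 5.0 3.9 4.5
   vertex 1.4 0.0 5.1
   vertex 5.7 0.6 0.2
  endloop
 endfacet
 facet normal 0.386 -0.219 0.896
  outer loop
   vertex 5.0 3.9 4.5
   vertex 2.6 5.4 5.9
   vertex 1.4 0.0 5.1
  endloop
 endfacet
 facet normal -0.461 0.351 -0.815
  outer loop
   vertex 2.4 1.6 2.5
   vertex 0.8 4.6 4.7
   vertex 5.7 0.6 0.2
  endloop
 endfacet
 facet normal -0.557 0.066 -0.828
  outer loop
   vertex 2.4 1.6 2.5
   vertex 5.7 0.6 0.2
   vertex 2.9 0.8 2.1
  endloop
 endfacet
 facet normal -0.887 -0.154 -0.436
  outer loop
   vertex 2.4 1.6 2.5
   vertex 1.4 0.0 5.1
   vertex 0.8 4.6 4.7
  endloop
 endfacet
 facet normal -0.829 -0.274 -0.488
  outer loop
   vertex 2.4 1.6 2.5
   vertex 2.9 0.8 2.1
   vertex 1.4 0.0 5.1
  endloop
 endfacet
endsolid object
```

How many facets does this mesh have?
12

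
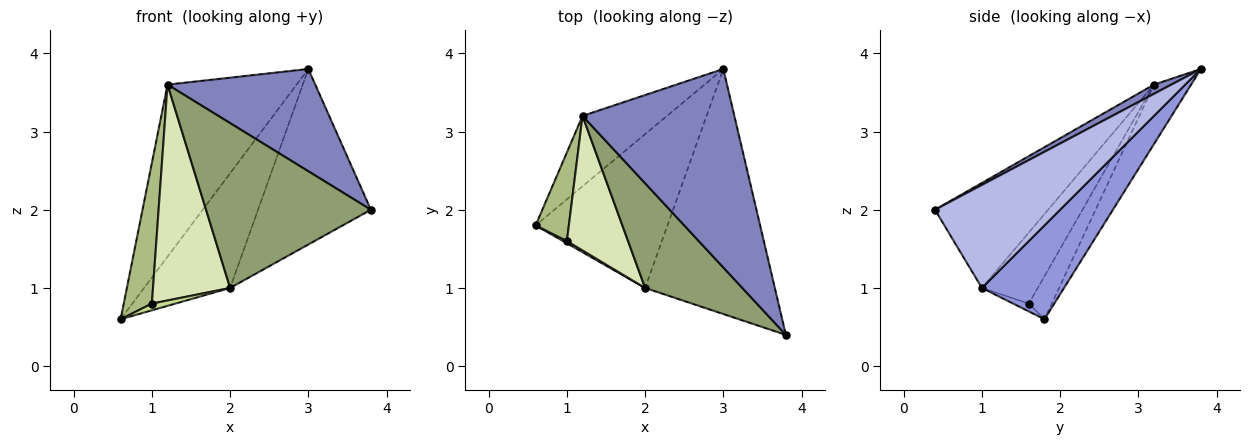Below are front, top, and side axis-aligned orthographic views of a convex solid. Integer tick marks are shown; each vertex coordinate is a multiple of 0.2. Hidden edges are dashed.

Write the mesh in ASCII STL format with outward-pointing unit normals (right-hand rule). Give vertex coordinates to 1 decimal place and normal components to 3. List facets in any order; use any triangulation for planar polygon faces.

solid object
 facet normal -0.257 0.894 -0.366
  outer loop
   vertex 1.2 3.2 3.6
   vertex 3.0 3.8 3.8
   vertex 0.6 1.8 0.6
  endloop
 endfacet
 facet normal 0.054 -0.457 0.888
  outer loop
   vertex 1.2 3.2 3.6
   vertex 3.8 0.4 2.0
   vertex 3.0 3.8 3.8
  endloop
 endfacet
 facet normal 0.496 0.519 -0.696
  outer loop
   vertex 2.0 1.0 1.0
   vertex 0.6 1.8 0.6
   vertex 3.0 3.8 3.8
  endloop
 endfacet
 facet normal 0.542 0.489 -0.683
  outer loop
   vertex 2.0 1.0 1.0
   vertex 3.0 3.8 3.8
   vertex 3.8 0.4 2.0
  endloop
 endfacet
 facet normal -0.501 -0.730 0.464
  outer loop
   vertex 2.0 1.0 1.0
   vertex 3.8 0.4 2.0
   vertex 1.2 3.2 3.6
  endloop
 endfacet
 facet normal -0.568 -0.697 0.439
  outer loop
   vertex 1.0 1.6 0.8
   vertex 1.2 3.2 3.6
   vertex 0.6 1.8 0.6
  endloop
 endfacet
 facet normal -0.535 -0.802 0.267
  outer loop
   vertex 1.0 1.6 0.8
   vertex 0.6 1.8 0.6
   vertex 2.0 1.0 1.0
  endloop
 endfacet
 facet normal -0.524 -0.723 0.451
  outer loop
   vertex 1.0 1.6 0.8
   vertex 2.0 1.0 1.0
   vertex 1.2 3.2 3.6
  endloop
 endfacet
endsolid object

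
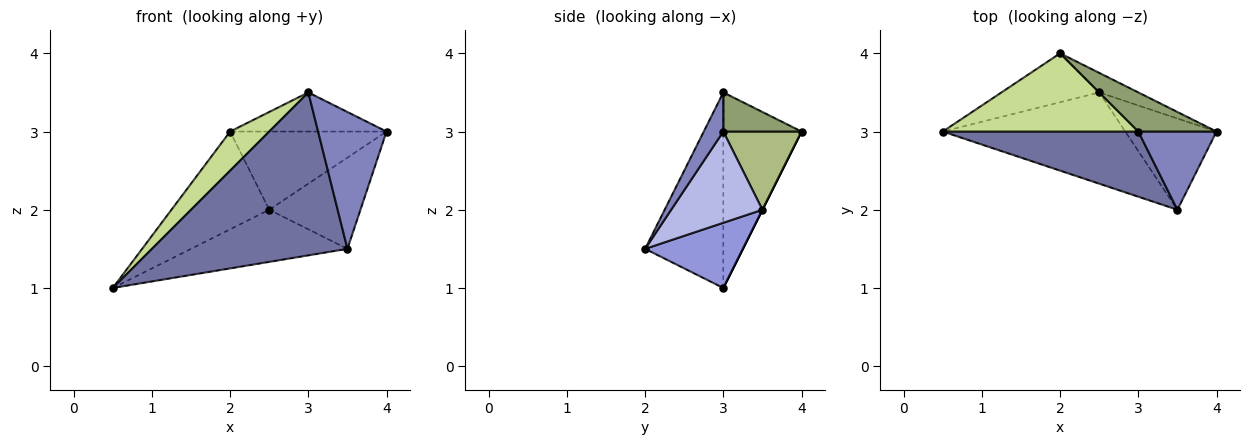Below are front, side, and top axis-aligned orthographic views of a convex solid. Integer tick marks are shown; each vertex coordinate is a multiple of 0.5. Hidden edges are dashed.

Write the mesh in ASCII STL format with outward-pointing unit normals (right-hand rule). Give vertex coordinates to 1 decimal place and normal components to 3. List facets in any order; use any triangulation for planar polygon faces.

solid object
 facet normal -0.348 -0.870 0.348
  outer loop
   vertex 3.0 3.0 3.5
   vertex 0.5 3.0 1.0
   vertex 3.5 2.0 1.5
  endloop
 endfacet
 facet normal 0.241 -0.843 0.482
  outer loop
   vertex 3.0 3.0 3.5
   vertex 3.5 2.0 1.5
   vertex 4.0 3.0 3.0
  endloop
 endfacet
 facet normal 0.296 0.474 -0.829
  outer loop
   vertex 2.5 3.5 2.0
   vertex 3.5 2.0 1.5
   vertex 0.5 3.0 1.0
  endloop
 endfacet
 facet normal 0.577 0.577 -0.577
  outer loop
   vertex 2.5 3.5 2.0
   vertex 4.0 3.0 3.0
   vertex 3.5 2.0 1.5
  endloop
 endfacet
 facet normal 0.333 0.667 0.667
  outer loop
   vertex 2.0 4.0 3.0
   vertex 3.0 3.0 3.5
   vertex 4.0 3.0 3.0
  endloop
 endfacet
 facet normal 0.436 0.873 -0.218
  outer loop
   vertex 2.0 4.0 3.0
   vertex 4.0 3.0 3.0
   vertex 2.5 3.5 2.0
  endloop
 endfacet
 facet normal -0.667 -0.333 0.667
  outer loop
   vertex 2.0 4.0 3.0
   vertex 0.5 3.0 1.0
   vertex 3.0 3.0 3.5
  endloop
 endfacet
 facet normal 0.000 0.894 -0.447
  outer loop
   vertex 2.0 4.0 3.0
   vertex 2.5 3.5 2.0
   vertex 0.5 3.0 1.0
  endloop
 endfacet
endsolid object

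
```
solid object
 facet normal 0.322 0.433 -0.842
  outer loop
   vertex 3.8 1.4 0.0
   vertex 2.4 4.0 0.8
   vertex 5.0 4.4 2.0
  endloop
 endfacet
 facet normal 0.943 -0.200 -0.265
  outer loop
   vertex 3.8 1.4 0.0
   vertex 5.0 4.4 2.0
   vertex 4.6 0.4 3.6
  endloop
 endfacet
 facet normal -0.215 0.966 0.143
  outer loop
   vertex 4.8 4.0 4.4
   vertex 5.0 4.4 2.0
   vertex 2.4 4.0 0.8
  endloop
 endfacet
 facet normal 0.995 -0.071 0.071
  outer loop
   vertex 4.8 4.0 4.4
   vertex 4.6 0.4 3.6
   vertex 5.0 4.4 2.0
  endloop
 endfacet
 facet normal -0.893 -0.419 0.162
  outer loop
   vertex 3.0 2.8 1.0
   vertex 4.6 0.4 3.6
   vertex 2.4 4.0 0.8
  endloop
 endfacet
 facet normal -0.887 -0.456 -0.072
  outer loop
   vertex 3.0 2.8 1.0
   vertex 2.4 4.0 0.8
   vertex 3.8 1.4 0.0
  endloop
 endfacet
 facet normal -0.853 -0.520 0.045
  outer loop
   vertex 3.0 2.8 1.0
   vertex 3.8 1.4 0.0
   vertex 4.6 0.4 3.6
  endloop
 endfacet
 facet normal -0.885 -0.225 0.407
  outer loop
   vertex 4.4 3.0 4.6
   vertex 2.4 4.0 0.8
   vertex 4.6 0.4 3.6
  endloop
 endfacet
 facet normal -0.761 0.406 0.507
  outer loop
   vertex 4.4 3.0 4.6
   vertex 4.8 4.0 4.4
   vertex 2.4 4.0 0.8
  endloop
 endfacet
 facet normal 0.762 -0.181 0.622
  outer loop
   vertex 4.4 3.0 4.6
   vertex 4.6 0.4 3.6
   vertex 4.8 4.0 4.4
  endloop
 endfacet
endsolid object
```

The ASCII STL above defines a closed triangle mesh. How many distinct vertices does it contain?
7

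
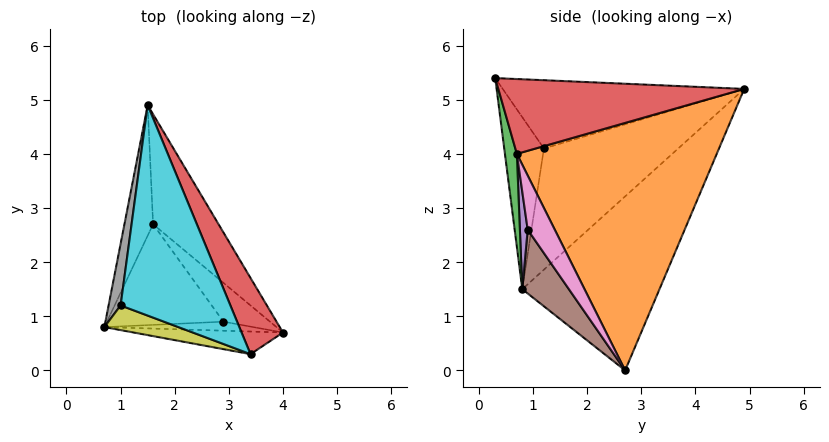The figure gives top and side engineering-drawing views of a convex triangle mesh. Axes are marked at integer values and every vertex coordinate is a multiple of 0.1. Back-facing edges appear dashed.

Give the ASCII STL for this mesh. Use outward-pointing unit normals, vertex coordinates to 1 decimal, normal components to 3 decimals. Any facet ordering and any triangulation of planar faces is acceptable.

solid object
 facet normal -0.934 0.321 -0.154
  outer loop
   vertex 1.6 2.7 0.0
   vertex 0.7 0.8 1.5
   vertex 1.5 4.9 5.2
  endloop
 endfacet
 facet normal 0.811 0.544 -0.215
  outer loop
   vertex 1.6 2.7 0.0
   vertex 1.5 4.9 5.2
   vertex 4.0 0.7 4.0
  endloop
 endfacet
 facet normal 0.136 -0.966 -0.218
  outer loop
   vertex 3.4 0.3 5.4
   vertex 0.7 0.8 1.5
   vertex 4.0 0.7 4.0
  endloop
 endfacet
 facet normal 0.817 0.357 0.452
  outer loop
   vertex 3.4 0.3 5.4
   vertex 4.0 0.7 4.0
   vertex 1.5 4.9 5.2
  endloop
 endfacet
 facet normal 0.182 -0.943 -0.277
  outer loop
   vertex 2.9 0.9 2.6
   vertex 4.0 0.7 4.0
   vertex 0.7 0.8 1.5
  endloop
 endfacet
 facet normal 0.354 -0.677 -0.645
  outer loop
   vertex 2.9 0.9 2.6
   vertex 0.7 0.8 1.5
   vertex 1.6 2.7 0.0
  endloop
 endfacet
 facet normal 0.705 -0.367 -0.607
  outer loop
   vertex 2.9 0.9 2.6
   vertex 1.6 2.7 0.0
   vertex 4.0 0.7 4.0
  endloop
 endfacet
 facet normal -0.990 0.105 0.098
  outer loop
   vertex 1.0 1.2 4.1
   vertex 1.5 4.9 5.2
   vertex 0.7 0.8 1.5
  endloop
 endfacet
 facet normal -0.432 -0.883 0.186
  outer loop
   vertex 1.0 1.2 4.1
   vertex 0.7 0.8 1.5
   vertex 3.4 0.3 5.4
  endloop
 endfacet
 facet normal -0.519 -0.178 0.836
  outer loop
   vertex 1.0 1.2 4.1
   vertex 3.4 0.3 5.4
   vertex 1.5 4.9 5.2
  endloop
 endfacet
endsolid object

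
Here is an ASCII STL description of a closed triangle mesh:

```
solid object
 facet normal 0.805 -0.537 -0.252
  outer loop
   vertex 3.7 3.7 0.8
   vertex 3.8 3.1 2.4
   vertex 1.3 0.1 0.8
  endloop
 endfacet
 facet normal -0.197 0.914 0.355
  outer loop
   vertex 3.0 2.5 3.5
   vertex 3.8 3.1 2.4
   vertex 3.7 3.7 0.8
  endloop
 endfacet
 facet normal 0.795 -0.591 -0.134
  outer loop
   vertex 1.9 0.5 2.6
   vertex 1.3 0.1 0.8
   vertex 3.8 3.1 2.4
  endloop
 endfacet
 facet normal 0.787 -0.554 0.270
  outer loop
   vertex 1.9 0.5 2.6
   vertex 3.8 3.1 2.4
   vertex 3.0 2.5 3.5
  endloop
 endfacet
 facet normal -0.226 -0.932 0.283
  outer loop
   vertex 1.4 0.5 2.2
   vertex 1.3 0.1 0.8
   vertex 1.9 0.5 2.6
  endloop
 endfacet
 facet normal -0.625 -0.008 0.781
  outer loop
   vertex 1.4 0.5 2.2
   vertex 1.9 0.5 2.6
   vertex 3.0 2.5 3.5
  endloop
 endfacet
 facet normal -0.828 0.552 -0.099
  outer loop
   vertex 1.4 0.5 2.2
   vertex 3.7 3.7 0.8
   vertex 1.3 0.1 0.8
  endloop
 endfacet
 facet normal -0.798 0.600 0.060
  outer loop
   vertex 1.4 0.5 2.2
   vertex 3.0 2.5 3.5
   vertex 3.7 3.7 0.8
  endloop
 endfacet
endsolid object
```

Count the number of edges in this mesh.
12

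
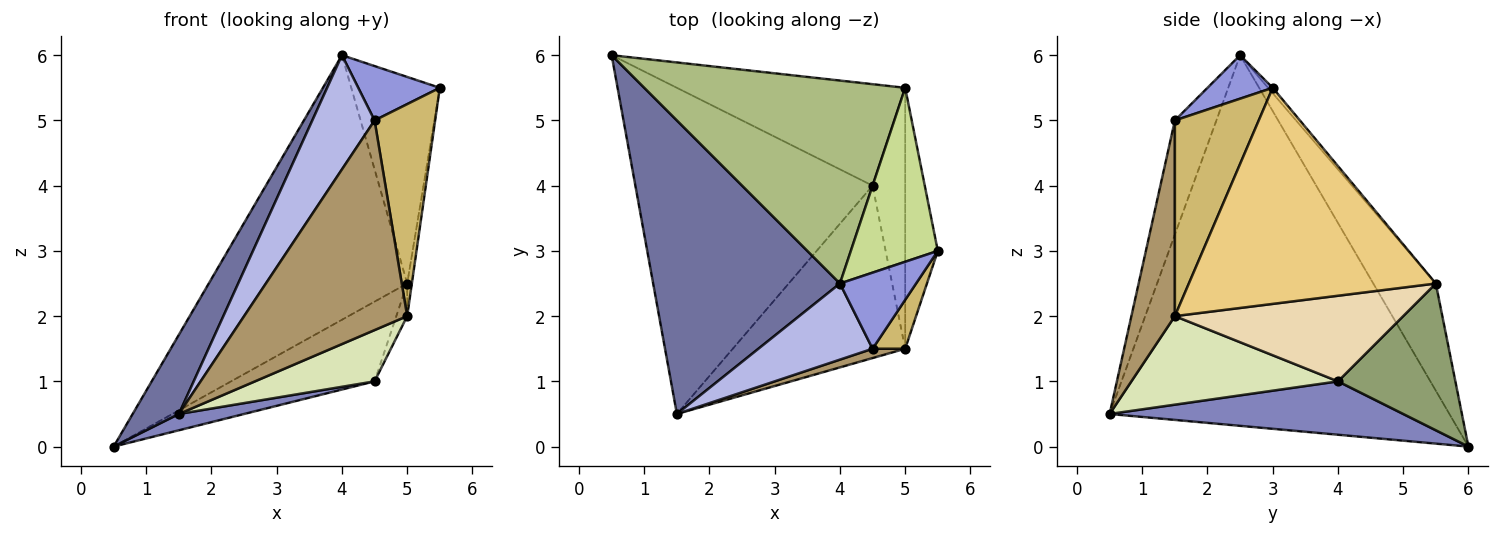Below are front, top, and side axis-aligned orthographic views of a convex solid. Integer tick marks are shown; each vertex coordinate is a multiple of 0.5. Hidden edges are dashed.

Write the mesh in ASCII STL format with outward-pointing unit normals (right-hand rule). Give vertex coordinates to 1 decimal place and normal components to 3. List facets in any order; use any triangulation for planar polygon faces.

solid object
 facet normal -0.886 -0.121 0.447
  outer loop
   vertex 4.0 2.5 6.0
   vertex 0.5 6.0 0.0
   vertex 1.5 0.5 0.5
  endloop
 endfacet
 facet normal 0.219 -0.049 -0.974
  outer loop
   vertex 4.5 4.0 1.0
   vertex 1.5 0.5 0.5
   vertex 0.5 6.0 0.0
  endloop
 endfacet
 facet normal 0.422 -0.527 0.738
  outer loop
   vertex 4.5 1.5 5.0
   vertex 5.5 3.0 5.5
   vertex 4.0 2.5 6.0
  endloop
 endfacet
 facet normal -0.485 -0.728 0.485
  outer loop
   vertex 4.5 1.5 5.0
   vertex 4.0 2.5 6.0
   vertex 1.5 0.5 0.5
  endloop
 endfacet
 facet normal 0.451 0.551 -0.702
  outer loop
   vertex 5.0 5.5 2.5
   vertex 4.5 4.0 1.0
   vertex 0.5 6.0 0.0
  endloop
 endfacet
 facet normal -0.243 0.770 0.590
  outer loop
   vertex 5.0 5.5 2.5
   vertex 0.5 6.0 0.0
   vertex 4.0 2.5 6.0
  endloop
 endfacet
 facet normal -0.040 0.764 0.644
  outer loop
   vertex 5.0 5.5 2.5
   vertex 4.0 2.5 6.0
   vertex 5.5 3.0 5.5
  endloop
 endfacet
 facet normal 0.442 -0.256 -0.860
  outer loop
   vertex 5.0 1.5 2.0
   vertex 1.5 0.5 0.5
   vertex 4.5 4.0 1.0
  endloop
 endfacet
 facet normal 0.257 -0.965 0.043
  outer loop
   vertex 5.0 1.5 2.0
   vertex 4.5 1.5 5.0
   vertex 1.5 0.5 0.5
  endloop
 endfacet
 facet normal 0.803 -0.580 0.134
  outer loop
   vertex 5.0 1.5 2.0
   vertex 5.5 3.0 5.5
   vertex 4.5 1.5 5.0
  endloop
 endfacet
 facet normal 0.989 0.019 -0.149
  outer loop
   vertex 5.0 1.5 2.0
   vertex 5.0 5.5 2.5
   vertex 5.5 3.0 5.5
  endloop
 endfacet
 facet normal 0.934 0.044 -0.356
  outer loop
   vertex 5.0 1.5 2.0
   vertex 4.5 4.0 1.0
   vertex 5.0 5.5 2.5
  endloop
 endfacet
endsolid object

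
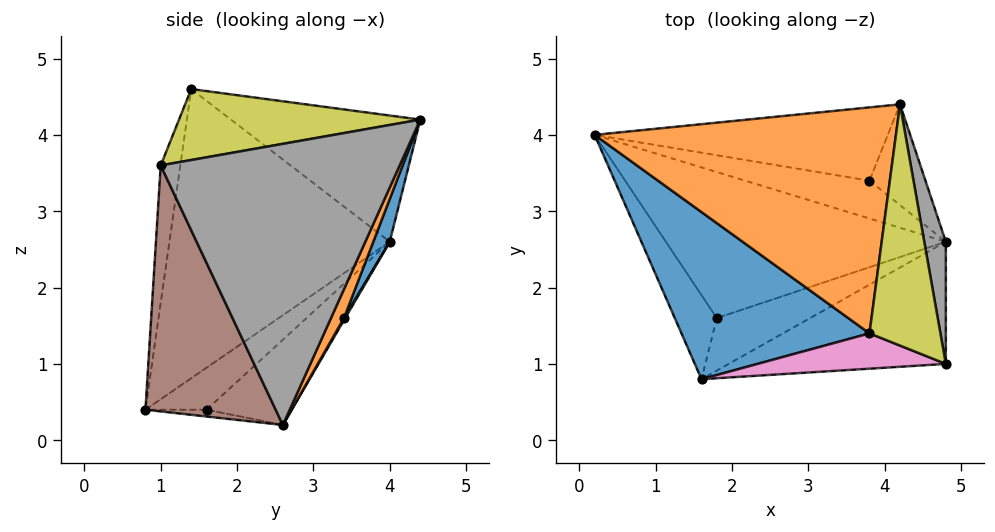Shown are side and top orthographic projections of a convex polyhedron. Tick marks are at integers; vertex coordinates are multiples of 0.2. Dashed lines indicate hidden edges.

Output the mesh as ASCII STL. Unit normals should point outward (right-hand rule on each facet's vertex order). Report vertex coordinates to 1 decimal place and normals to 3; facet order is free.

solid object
 facet normal -0.673 -0.596 0.438
  outer loop
   vertex 3.8 1.4 4.6
   vertex 0.2 4.0 2.6
   vertex 1.6 0.8 0.4
  endloop
 endfacet
 facet normal -0.381 0.172 0.909
  outer loop
   vertex 4.2 4.4 4.2
   vertex 0.2 4.0 2.6
   vertex 3.8 1.4 4.6
  endloop
 endfacet
 facet normal -0.241 0.564 -0.790
  outer loop
   vertex 1.8 1.6 0.4
   vertex 0.2 4.0 2.6
   vertex 4.8 2.6 0.2
  endloop
 endfacet
 facet normal -0.696 0.174 -0.696
  outer loop
   vertex 1.8 1.6 0.4
   vertex 1.6 0.8 0.4
   vertex 0.2 4.0 2.6
  endloop
 endfacet
 facet normal -0.073 0.018 -0.997
  outer loop
   vertex 1.8 1.6 0.4
   vertex 4.8 2.6 0.2
   vertex 1.6 0.8 0.4
  endloop
 endfacet
 facet normal 0.434 -0.815 -0.384
  outer loop
   vertex 4.8 1.0 3.6
   vertex 1.6 0.8 0.4
   vertex 4.8 2.6 0.2
  endloop
 endfacet
 facet normal -0.162 -0.961 0.222
  outer loop
   vertex 4.8 1.0 3.6
   vertex 3.8 1.4 4.6
   vertex 1.6 0.8 0.4
  endloop
 endfacet
 facet normal 0.984 0.160 0.075
  outer loop
   vertex 4.8 1.0 3.6
   vertex 4.8 2.6 0.2
   vertex 4.2 4.4 4.2
  endloop
 endfacet
 facet normal 0.707 0.000 0.707
  outer loop
   vertex 4.8 1.0 3.6
   vertex 4.2 4.4 4.2
   vertex 3.8 1.4 4.6
  endloop
 endfacet
 facet normal 0.009 0.871 -0.491
  outer loop
   vertex 3.8 3.4 1.6
   vertex 4.8 2.6 0.2
   vertex 0.2 4.0 2.6
  endloop
 endfacet
 facet normal 0.053 0.929 -0.366
  outer loop
   vertex 3.8 3.4 1.6
   vertex 0.2 4.0 2.6
   vertex 4.2 4.4 4.2
  endloop
 endfacet
 facet normal 0.195 0.905 -0.378
  outer loop
   vertex 3.8 3.4 1.6
   vertex 4.2 4.4 4.2
   vertex 4.8 2.6 0.2
  endloop
 endfacet
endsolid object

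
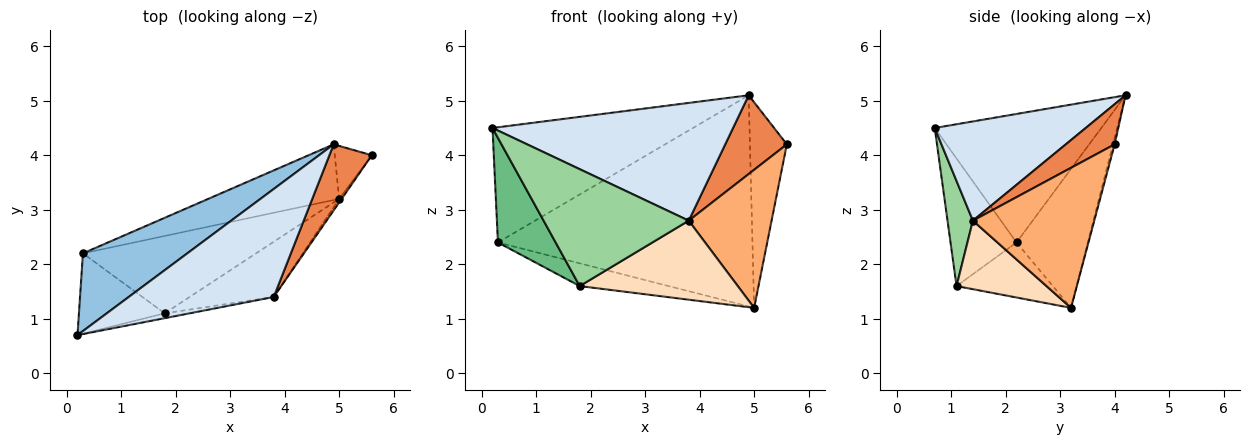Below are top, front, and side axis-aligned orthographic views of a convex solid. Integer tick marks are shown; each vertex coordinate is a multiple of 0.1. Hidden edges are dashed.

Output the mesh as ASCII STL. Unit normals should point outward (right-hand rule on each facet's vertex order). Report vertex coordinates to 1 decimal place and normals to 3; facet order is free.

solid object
 facet normal -0.044 0.967 -0.249
  outer loop
   vertex 5.0 3.2 1.2
   vertex 4.9 4.2 5.1
   vertex 5.6 4.0 4.2
  endloop
 endfacet
 facet normal -0.567 0.683 0.461
  outer loop
   vertex 0.3 2.2 2.4
   vertex 0.2 0.7 4.5
   vertex 4.9 4.2 5.1
  endloop
 endfacet
 facet normal -0.261 0.933 -0.246
  outer loop
   vertex 0.3 2.2 2.4
   vertex 4.9 4.2 5.1
   vertex 5.0 3.2 1.2
  endloop
 endfacet
 facet normal 0.420 -0.669 0.614
  outer loop
   vertex 3.8 1.4 2.8
   vertex 4.9 4.2 5.1
   vertex 0.2 0.7 4.5
  endloop
 endfacet
 facet normal 0.519 -0.655 0.549
  outer loop
   vertex 3.8 1.4 2.8
   vertex 5.6 4.0 4.2
   vertex 4.9 4.2 5.1
  endloop
 endfacet
 facet normal 0.826 -0.564 -0.015
  outer loop
   vertex 3.8 1.4 2.8
   vertex 5.0 3.2 1.2
   vertex 5.6 4.0 4.2
  endloop
 endfacet
 facet normal -0.292 0.270 -0.918
  outer loop
   vertex 1.8 1.1 1.6
   vertex 0.3 2.2 2.4
   vertex 5.0 3.2 1.2
  endloop
 endfacet
 facet normal 0.423 -0.743 -0.519
  outer loop
   vertex 1.8 1.1 1.6
   vertex 5.0 3.2 1.2
   vertex 3.8 1.4 2.8
  endloop
 endfacet
 facet normal -0.672 -0.587 -0.452
  outer loop
   vertex 1.8 1.1 1.6
   vertex 0.2 0.7 4.5
   vertex 0.3 2.2 2.4
  endloop
 endfacet
 facet normal 0.172 -0.984 -0.041
  outer loop
   vertex 1.8 1.1 1.6
   vertex 3.8 1.4 2.8
   vertex 0.2 0.7 4.5
  endloop
 endfacet
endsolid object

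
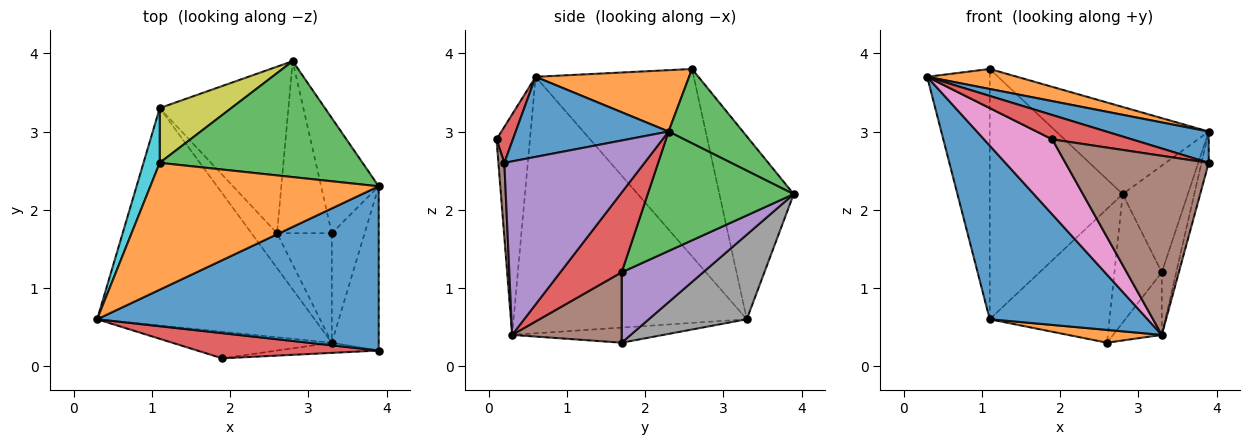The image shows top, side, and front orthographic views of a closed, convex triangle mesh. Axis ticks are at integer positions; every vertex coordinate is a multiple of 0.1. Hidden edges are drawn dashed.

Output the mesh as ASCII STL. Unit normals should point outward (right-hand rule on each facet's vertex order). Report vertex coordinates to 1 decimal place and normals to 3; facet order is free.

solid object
 facet normal 0.269 -0.180 0.946
  outer loop
   vertex 3.9 0.2 2.6
   vertex 3.9 2.3 3.0
   vertex 0.3 0.6 3.7
  endloop
 endfacet
 facet normal 0.257 -0.150 0.955
  outer loop
   vertex 1.1 2.6 3.8
   vertex 0.3 0.6 3.7
   vertex 3.9 2.3 3.0
  endloop
 endfacet
 facet normal 0.281 0.577 0.767
  outer loop
   vertex 1.1 2.6 3.8
   vertex 3.9 2.3 3.0
   vertex 2.8 3.9 2.2
  endloop
 endfacet
 facet normal 0.141 -0.688 0.712
  outer loop
   vertex 1.9 0.1 2.9
   vertex 3.9 0.2 2.6
   vertex 0.3 0.6 3.7
  endloop
 endfacet
 facet normal 0.964 0.050 -0.261
  outer loop
   vertex 3.3 0.3 0.4
   vertex 3.9 2.3 3.0
   vertex 3.9 0.2 2.6
  endloop
 endfacet
 facet normal 0.041 -0.998 -0.057
  outer loop
   vertex 3.3 0.3 0.4
   vertex 3.9 0.2 2.6
   vertex 1.9 0.1 2.9
  endloop
 endfacet
 facet normal -0.419 -0.856 -0.303
  outer loop
   vertex 3.3 0.3 0.4
   vertex 1.9 0.1 2.9
   vertex 0.3 0.6 3.7
  endloop
 endfacet
 facet normal 0.456 0.558 -0.694
  outer loop
   vertex 1.1 3.3 0.6
   vertex 2.8 3.9 2.2
   vertex 2.6 1.7 0.3
  endloop
 endfacet
 facet normal -0.479 0.857 0.188
  outer loop
   vertex 1.1 3.3 0.6
   vertex 1.1 2.6 3.8
   vertex 2.8 3.9 2.2
  endloop
 endfacet
 facet normal -0.927 0.367 0.080
  outer loop
   vertex 1.1 3.3 0.6
   vertex 0.3 0.6 3.7
   vertex 1.1 2.6 3.8
  endloop
 endfacet
 facet normal -0.678 -0.459 -0.575
  outer loop
   vertex 1.1 3.3 0.6
   vertex 3.3 0.3 0.4
   vertex 0.3 0.6 3.7
  endloop
 endfacet
 facet normal -0.486 -0.301 -0.821
  outer loop
   vertex 1.1 3.3 0.6
   vertex 2.6 1.7 0.3
   vertex 3.3 0.3 0.4
  endloop
 endfacet
 facet normal 0.836 0.373 -0.403
  outer loop
   vertex 3.3 1.7 1.2
   vertex 2.8 3.9 2.2
   vertex 3.9 2.3 3.0
  endloop
 endfacet
 facet normal 0.904 0.213 -0.372
  outer loop
   vertex 3.3 1.7 1.2
   vertex 3.9 2.3 3.0
   vertex 3.3 0.3 0.4
  endloop
 endfacet
 facet normal 0.718 0.417 -0.558
  outer loop
   vertex 3.3 1.7 1.2
   vertex 2.6 1.7 0.3
   vertex 2.8 3.9 2.2
  endloop
 endfacet
 facet normal 0.745 0.331 -0.579
  outer loop
   vertex 3.3 1.7 1.2
   vertex 3.3 0.3 0.4
   vertex 2.6 1.7 0.3
  endloop
 endfacet
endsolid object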